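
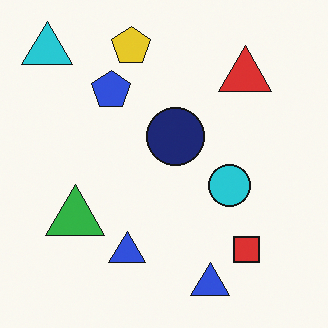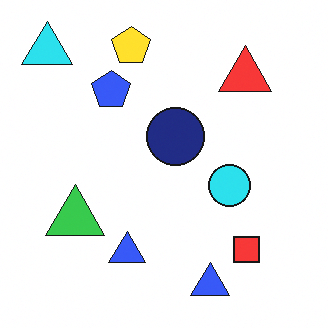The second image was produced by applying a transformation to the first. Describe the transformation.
The transformation is: brightened a little.

Every pixel — background and shapes alike — is uniformly brightened.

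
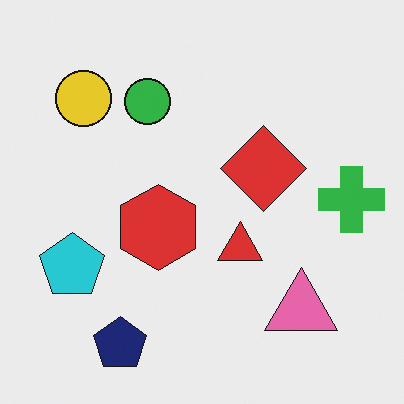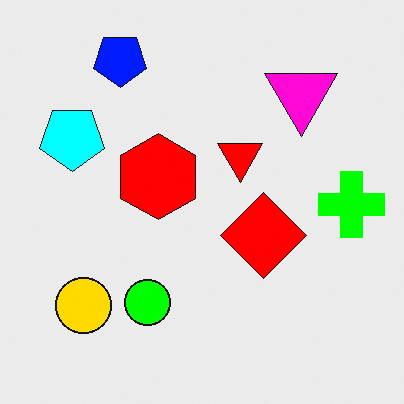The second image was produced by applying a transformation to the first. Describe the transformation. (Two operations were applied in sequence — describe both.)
Heavily oversaturated, then flipped vertically (top ↔ bottom).

All colors are more vivid — a global saturation change. The navy pentagon is in the bottom-left of the first image and the top-left of the second — shapes on opposite sides of the horizontal midline have swapped in a mirror flip.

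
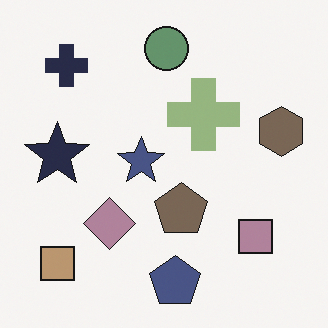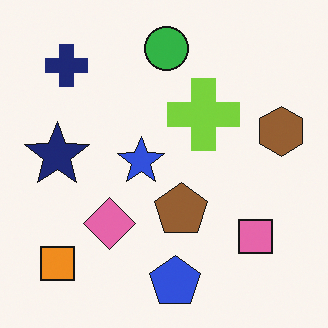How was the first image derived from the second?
This is the original image heavily desaturated.

All colors are more muted and greyish — a global saturation change.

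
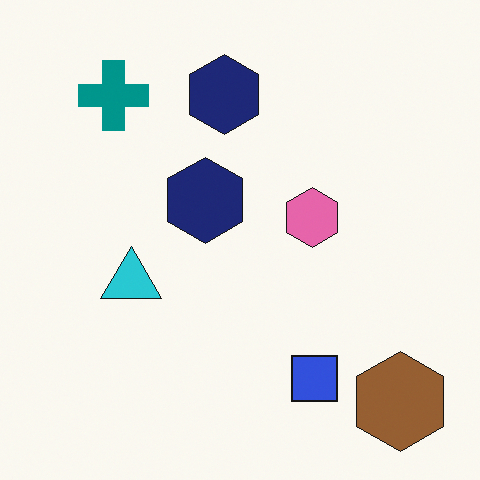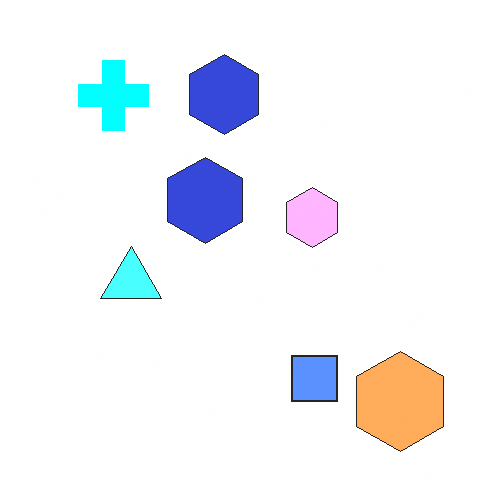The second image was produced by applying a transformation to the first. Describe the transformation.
The image was noticeably brightened.

Every pixel — background and shapes alike — is uniformly brightened.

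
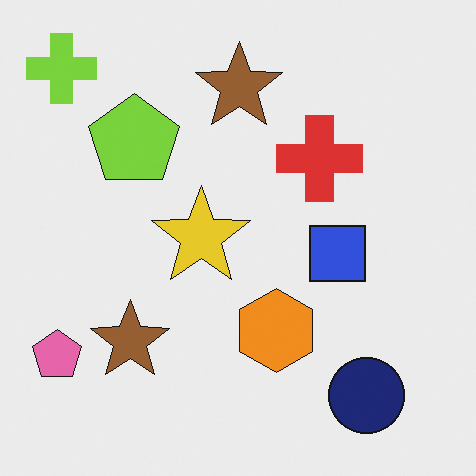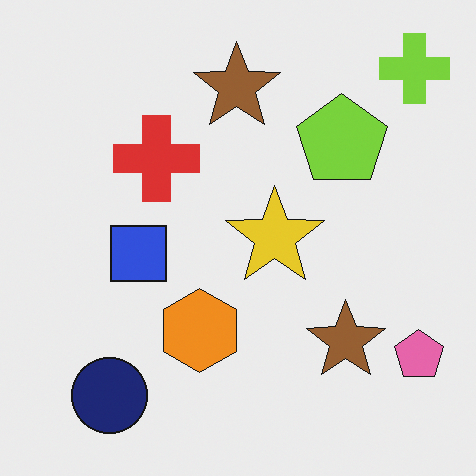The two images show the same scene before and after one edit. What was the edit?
The second image is the first flipped horizontally (left ↔ right).

The pink pentagon is in the bottom-left of the first image and the bottom-right of the second — shapes on opposite sides of the vertical midline have swapped in a mirror flip.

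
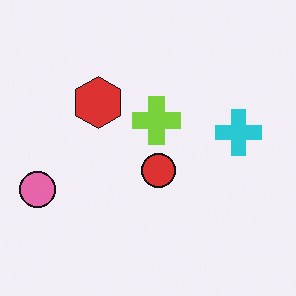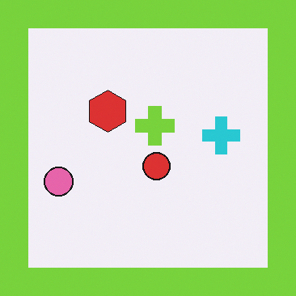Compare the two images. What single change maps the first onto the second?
Framed with a lime border.

A solid lime frame runs around the edge of the second image, with the content slightly shrunk inside it.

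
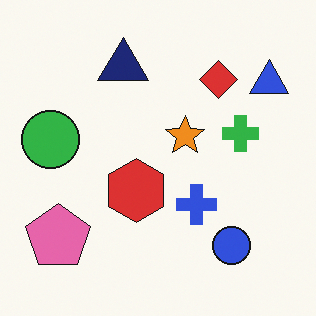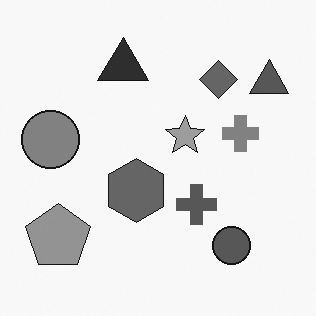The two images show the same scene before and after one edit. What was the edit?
The transformation is: converted to grayscale.

All color is removed — every shape is now a shade of grey.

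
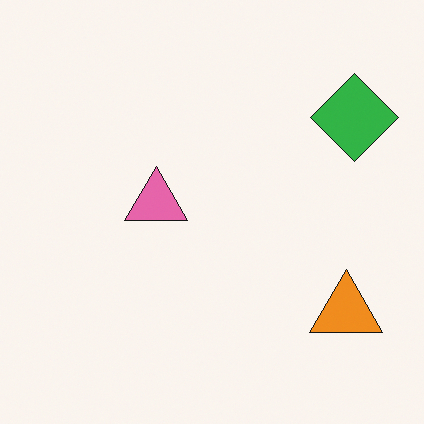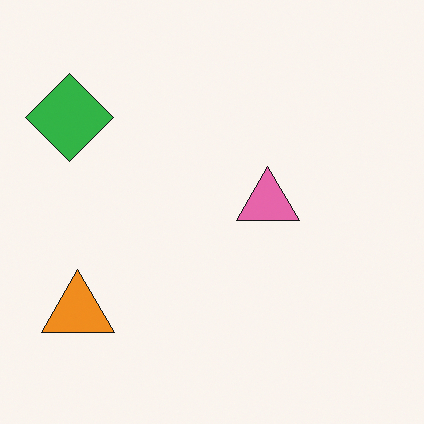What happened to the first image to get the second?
This is the original image flipped horizontally (left ↔ right).

The green diamond is in the top-right of the first image and the top-left of the second — shapes on opposite sides of the vertical midline have swapped in a mirror flip.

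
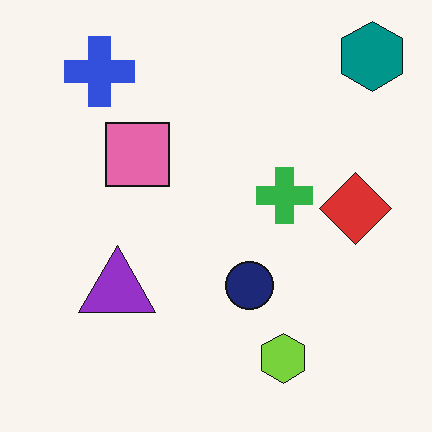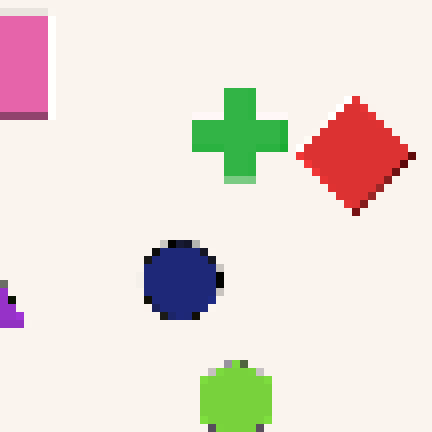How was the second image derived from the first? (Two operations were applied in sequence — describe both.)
The transformation is: cropped to a noticeably smaller region and rescaled, then moderately pixelated.

The visible shapes are larger and the field of view is narrower; shapes near the original edges may be partly or wholly outside the frame — a crop-and-rescale. Shapes are reduced to large square blocks; fine edges and outlines are lost — a downscale-then-upscale (mosaic) effect.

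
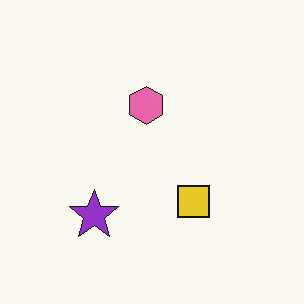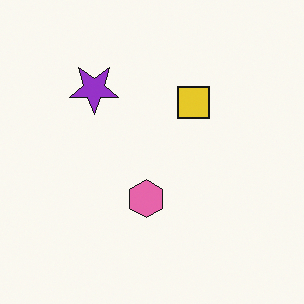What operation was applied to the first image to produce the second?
The image was flipped vertically (top ↔ bottom).

The purple star is in the bottom-left of the first image and the top-left of the second — shapes on opposite sides of the horizontal midline have swapped in a mirror flip.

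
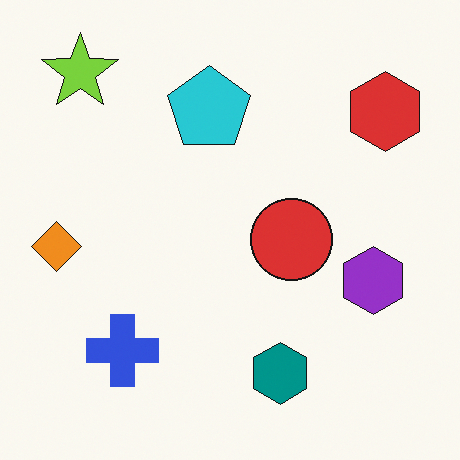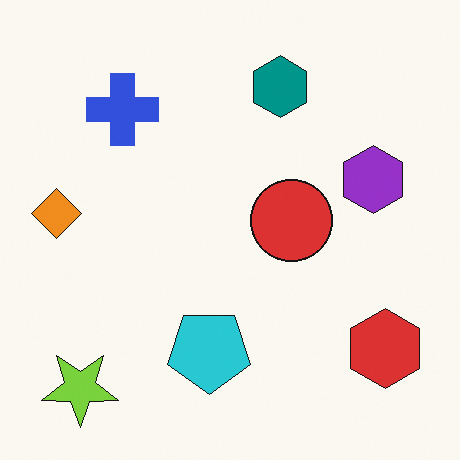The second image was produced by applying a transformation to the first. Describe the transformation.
This is the original image flipped vertically (top ↔ bottom).

The lime star is in the top-left of the first image and the bottom-left of the second — shapes on opposite sides of the horizontal midline have swapped in a mirror flip.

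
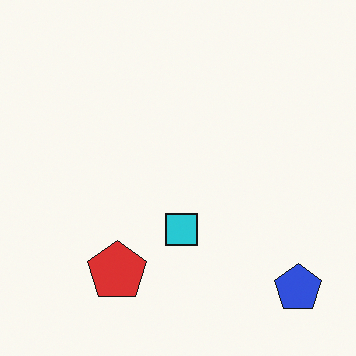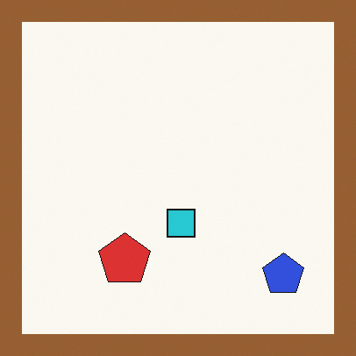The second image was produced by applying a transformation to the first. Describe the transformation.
Framed with a brown border.

A solid brown frame runs around the edge of the second image, with the content slightly shrunk inside it.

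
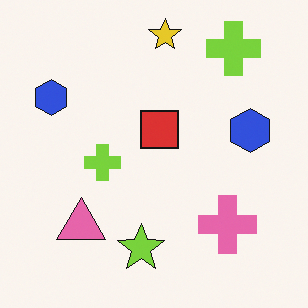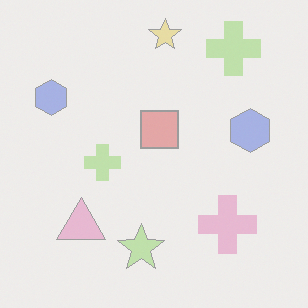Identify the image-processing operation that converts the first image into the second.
The transformation is: given much lower contrast.

Tones are pushed toward mid-grey across the whole image — a global contrast change.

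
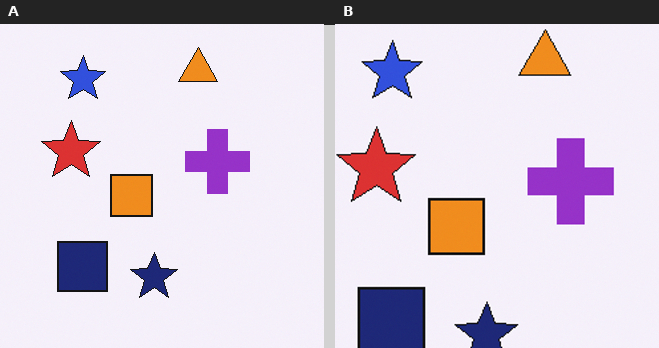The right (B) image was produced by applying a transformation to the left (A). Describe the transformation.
The image was cropped slightly and scaled back up.

The visible shapes are larger and the field of view is narrower; shapes near the original edges may be partly or wholly outside the frame — a crop-and-rescale.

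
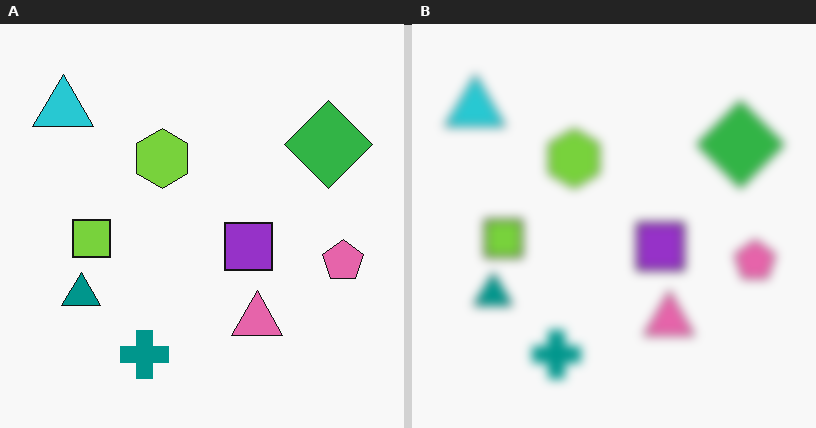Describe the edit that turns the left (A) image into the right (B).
Heavily blurred.

Shape edges and outlines are uniformly softened across the whole image.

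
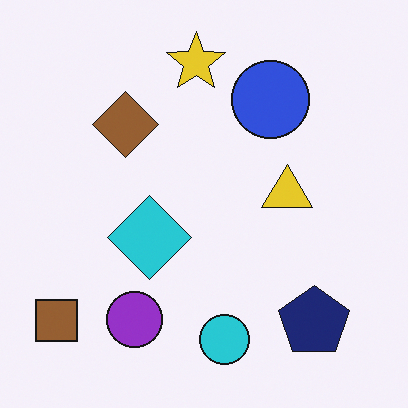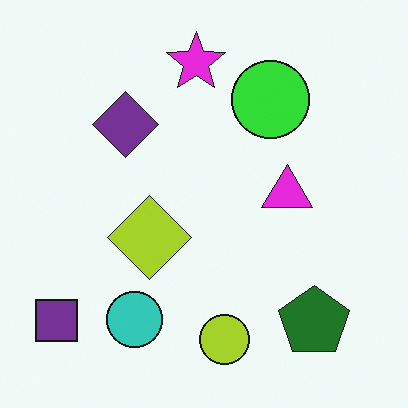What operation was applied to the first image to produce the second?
Hue-shifted by a large amount.

Every shape's color has rotated by the same amount around the hue wheel — a uniform hue shift.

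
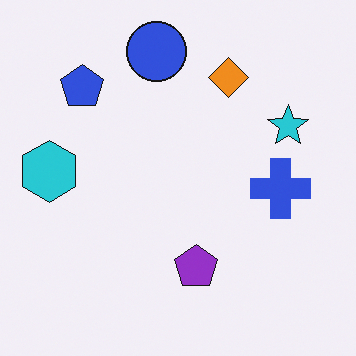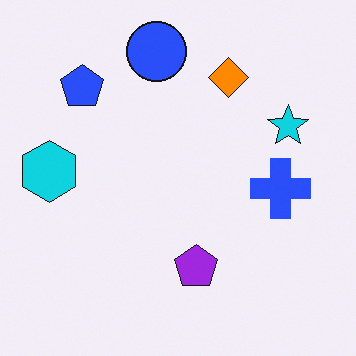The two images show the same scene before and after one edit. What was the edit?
The transformation is: slightly oversaturated.

All colors are more vivid — a global saturation change.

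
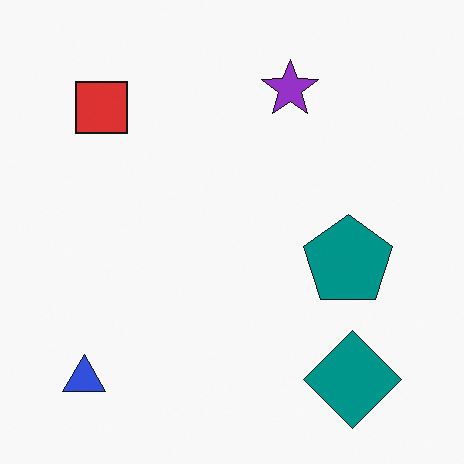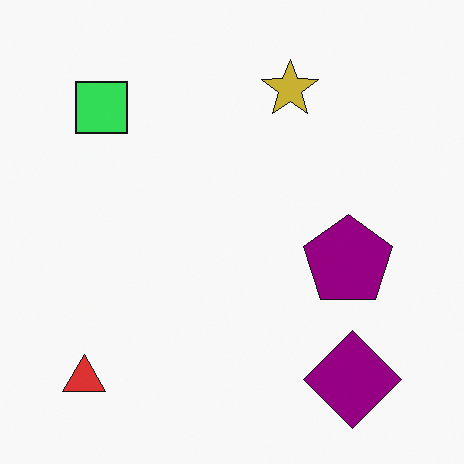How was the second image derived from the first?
This is the original image hue-shifted through roughly a third of the color wheel.

Every shape's color has rotated by the same amount around the hue wheel — a uniform hue shift.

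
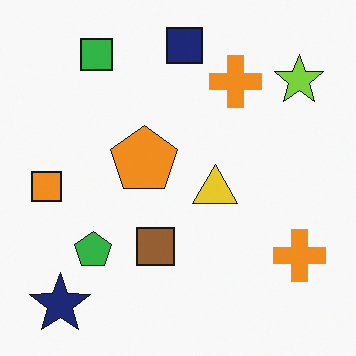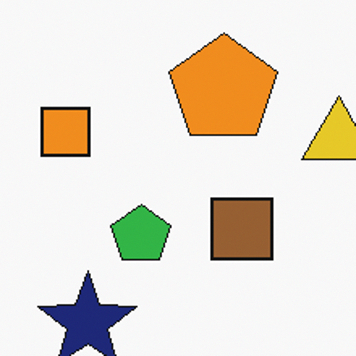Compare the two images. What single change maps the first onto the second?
This is the original image cropped tightly and scaled back up.

The visible shapes are larger and the field of view is narrower; shapes near the original edges may be partly or wholly outside the frame — a crop-and-rescale.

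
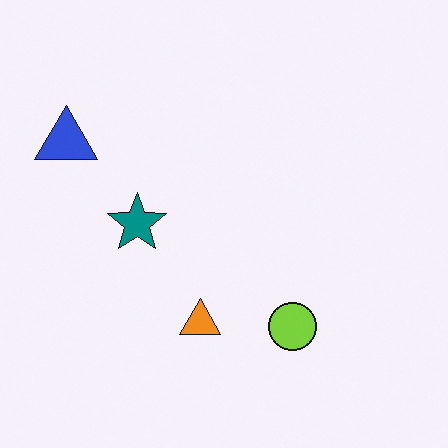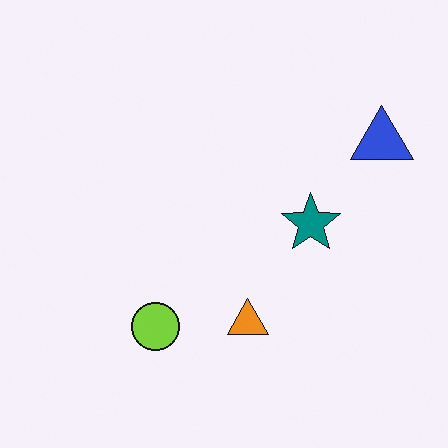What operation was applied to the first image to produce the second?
The image was flipped horizontally (left ↔ right).

The blue triangle is in the top-left of the first image and the top-right of the second — shapes on opposite sides of the vertical midline have swapped in a mirror flip.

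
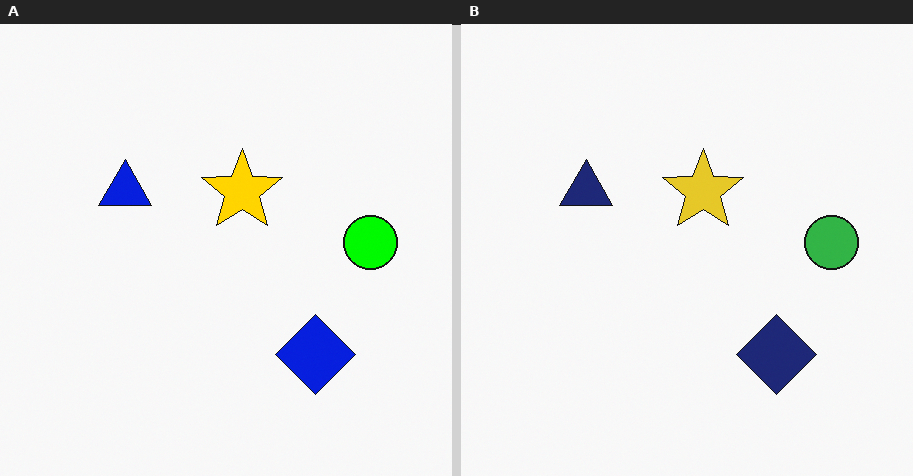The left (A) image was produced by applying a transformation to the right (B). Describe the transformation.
Made much more vivid (saturation change).

All colors are more vivid — a global saturation change.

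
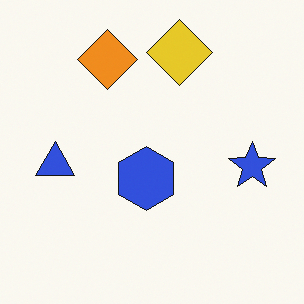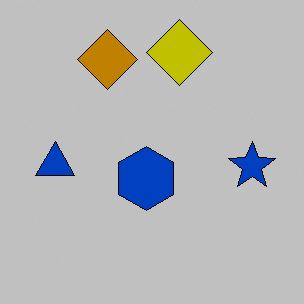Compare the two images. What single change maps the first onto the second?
The transformation is: aggressively posterized.

Each flat color has snapped to a coarser quantized level — most visibly, the near-white background has dropped to a flat grey.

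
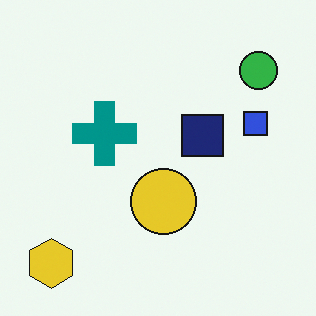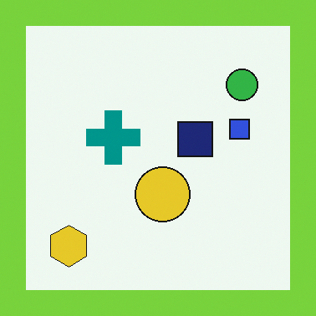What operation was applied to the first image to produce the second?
The transformation is: framed with a lime border.

A solid lime frame runs around the edge of the second image, with the content slightly shrunk inside it.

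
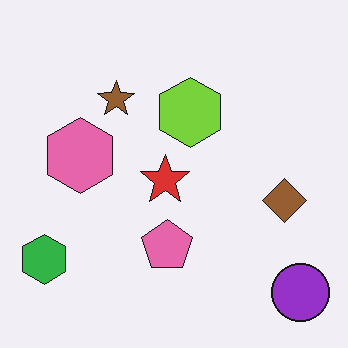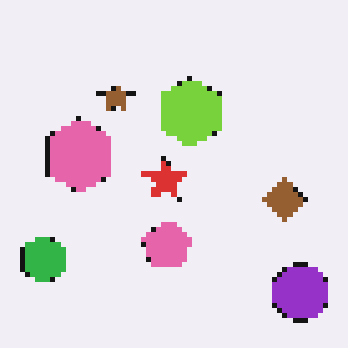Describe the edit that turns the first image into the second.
The transformation is: mildly pixelated.

Shapes are reduced to large square blocks; fine edges and outlines are lost — a downscale-then-upscale (mosaic) effect.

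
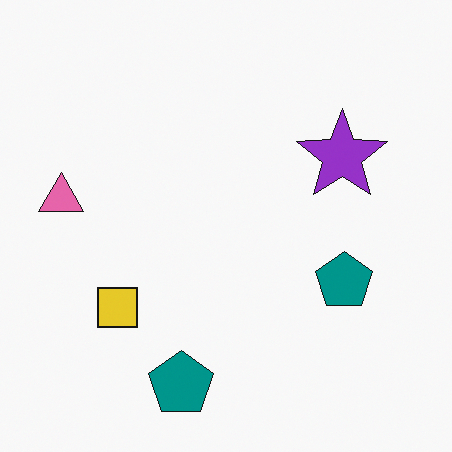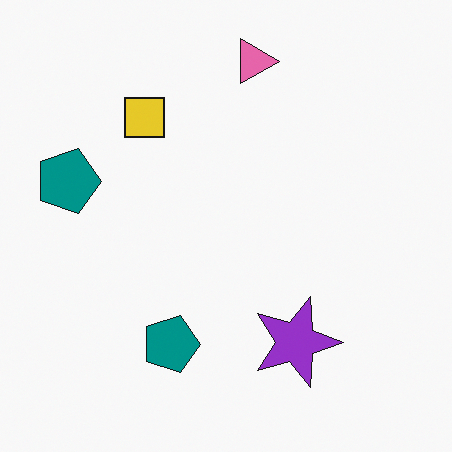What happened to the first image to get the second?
Rotated 90° clockwise.

The pink triangle sits in the left of the first image and the top of the second — consistent with a whole-image 90° clockwise rotation.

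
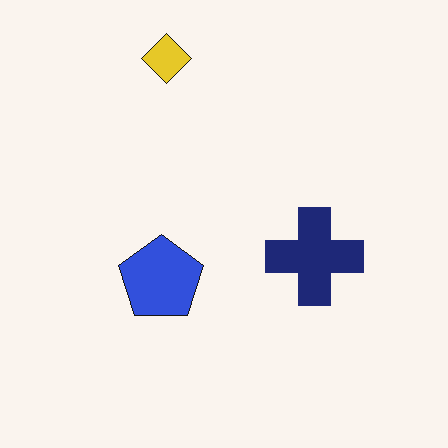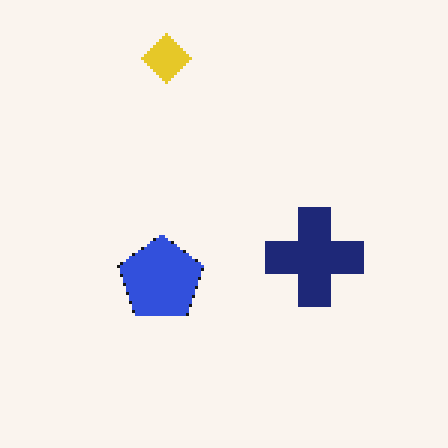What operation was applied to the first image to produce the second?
The image was lightly pixelated (a mild mosaic effect).

Shapes are reduced to large square blocks; fine edges and outlines are lost — a downscale-then-upscale (mosaic) effect.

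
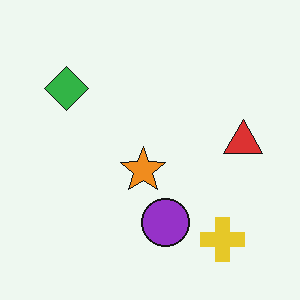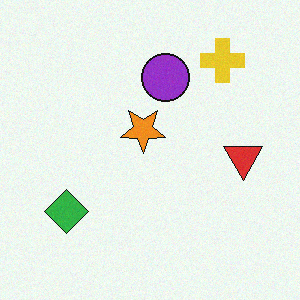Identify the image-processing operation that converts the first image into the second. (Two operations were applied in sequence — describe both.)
Flipped vertically (top ↔ bottom), then degraded with a light layer of grain.

The yellow cross is in the bottom-right of the first image and the top-right of the second — shapes on opposite sides of the horizontal midline have swapped in a mirror flip. Random speckle covers the whole image, including the flat background.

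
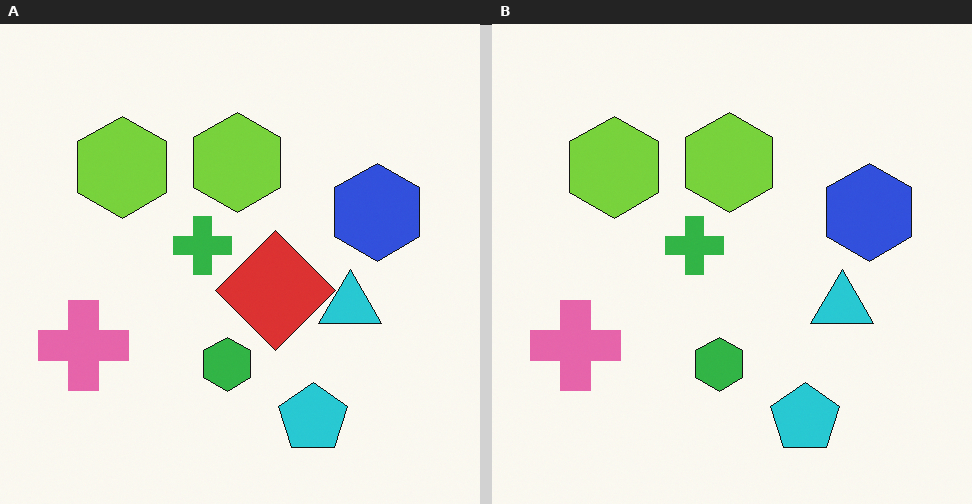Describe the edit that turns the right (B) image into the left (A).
The image was overlaid with an additional red diamond.

A red diamond appears in the left (A) image that is absent from the right (B).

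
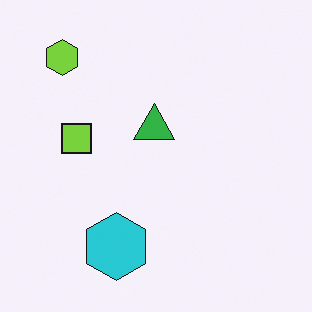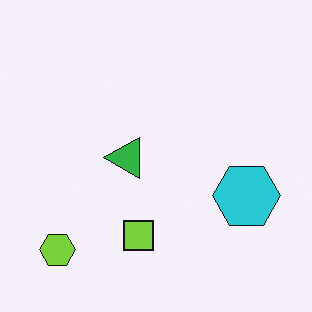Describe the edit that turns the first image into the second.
The image was rotated 90° counter-clockwise.

The lime hexagon sits in the top-left of the first image and the bottom-left of the second — consistent with a whole-image 90° counter-clockwise rotation.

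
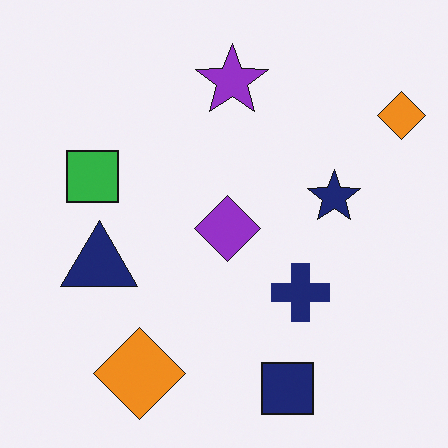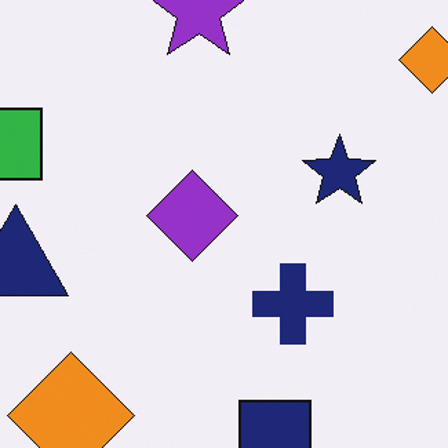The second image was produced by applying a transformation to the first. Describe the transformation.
The transformation is: cropped slightly and scaled back up.

The visible shapes are larger and the field of view is narrower; shapes near the original edges may be partly or wholly outside the frame — a crop-and-rescale.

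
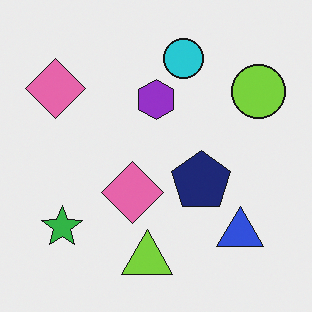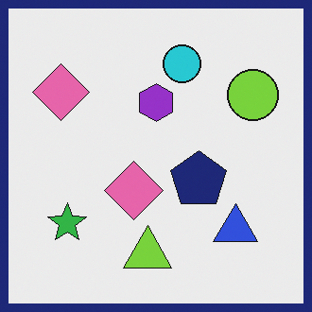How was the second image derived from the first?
The transformation is: framed with a navy border.

A solid navy frame runs around the edge of the second image, with the content slightly shrunk inside it.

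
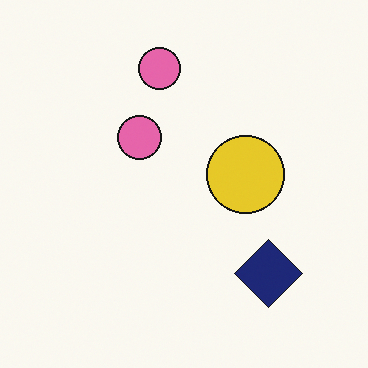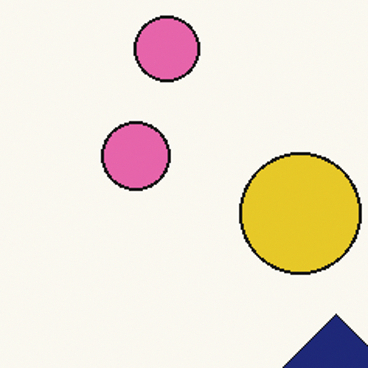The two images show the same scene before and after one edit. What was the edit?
The second image is the first cropped slightly and scaled back up.

The visible shapes are larger and the field of view is narrower; shapes near the original edges may be partly or wholly outside the frame — a crop-and-rescale.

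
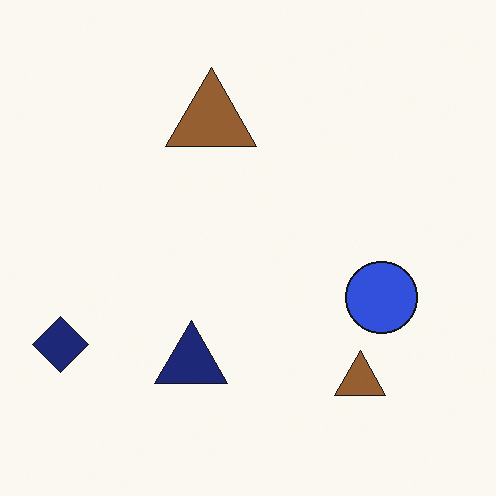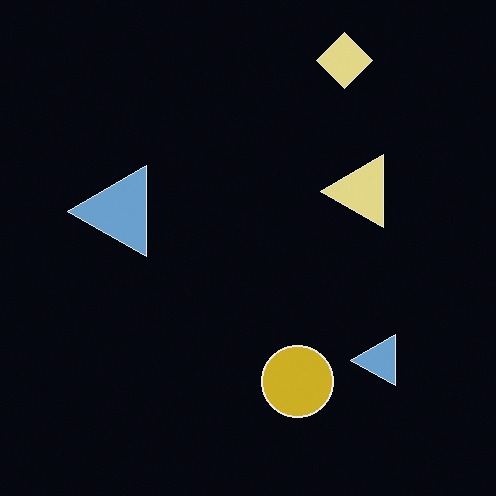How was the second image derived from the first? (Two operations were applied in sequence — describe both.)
Transposed (reflected across the top-left ↔ bottom-right diagonal), then color-inverted (negative).

Shapes have swapped their row and column positions — what was in the top-right is now in the bottom-left — a diagonal reflection. The light background has become dark and every shape's color is its complement — a photographic negative.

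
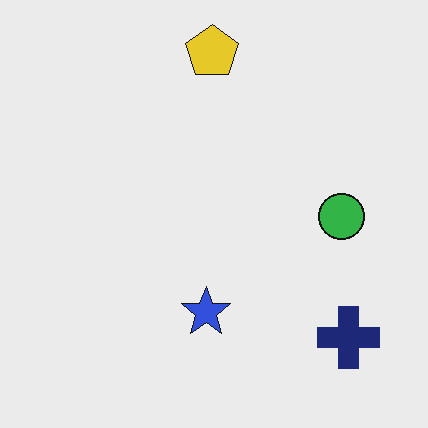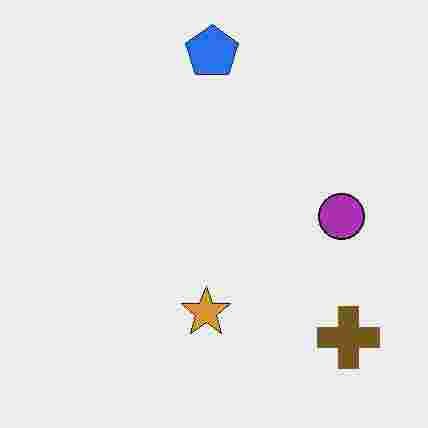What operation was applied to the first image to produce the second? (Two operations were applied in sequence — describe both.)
The transformation is: hue-shifted by a large amount, then degraded with heavy JPEG compression.

Every shape's color has rotated by the same amount around the hue wheel — a uniform hue shift. Blocky 8×8 compression artifacts appear around shape edges and the flat background shows ringing — characteristic JPEG degradation.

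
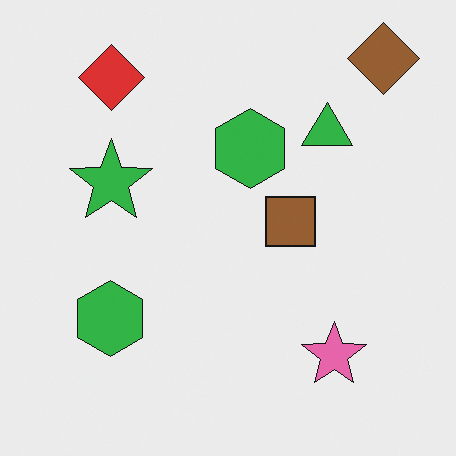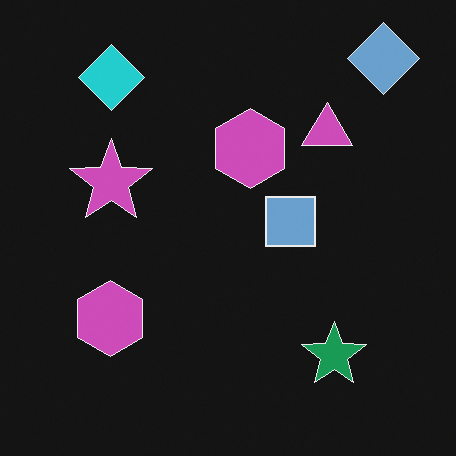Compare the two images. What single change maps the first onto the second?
The transformation is: color-inverted (negative).

The light background has become dark and every shape's color is its complement — a photographic negative.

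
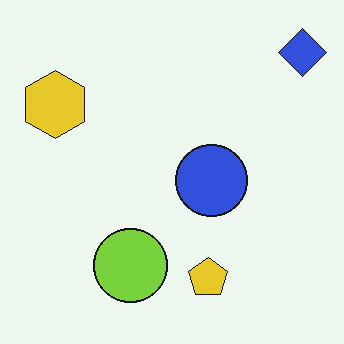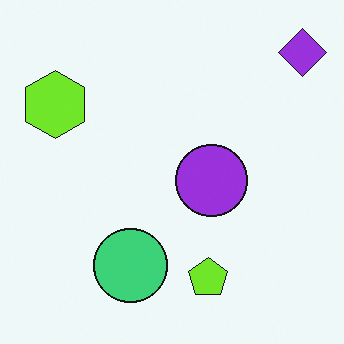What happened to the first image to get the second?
It was hue-shifted slightly.

Every shape's color has rotated by the same amount around the hue wheel — a uniform hue shift.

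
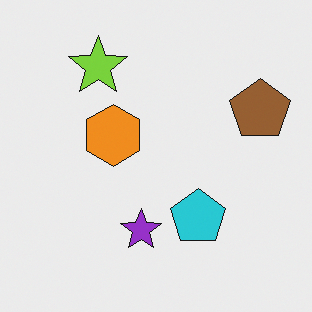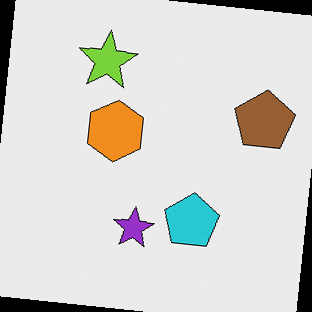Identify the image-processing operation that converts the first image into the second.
This is the original image rotated clockwise by a few degrees.

Every shape is tilted by the same angle and the image corners show triangular fill wedges — a whole-image rotation by a non-right angle.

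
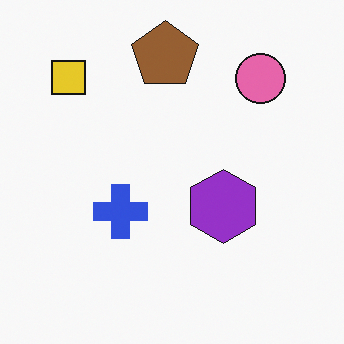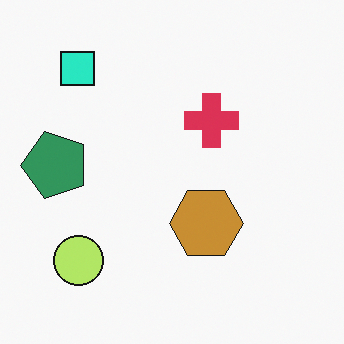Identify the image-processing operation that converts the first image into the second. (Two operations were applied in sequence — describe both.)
Transposed (reflected across the top-left ↔ bottom-right diagonal), then hue-shifted through roughly a third of the color wheel.

Shapes have swapped their row and column positions — what was in the top-right is now in the bottom-left — a diagonal reflection. Every shape's color has rotated by the same amount around the hue wheel — a uniform hue shift.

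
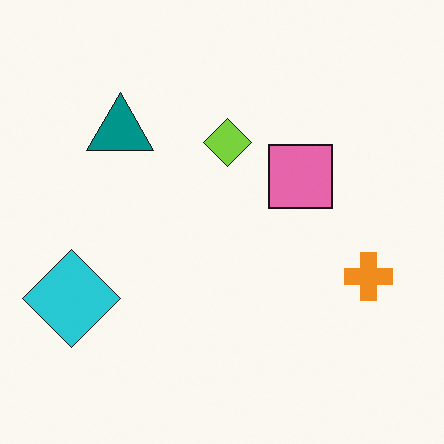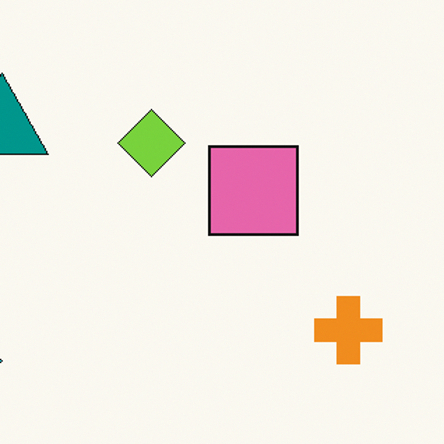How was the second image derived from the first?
The second image is the first cropped to a modestly smaller region and rescaled.

The visible shapes are larger and the field of view is narrower; shapes near the original edges may be partly or wholly outside the frame — a crop-and-rescale.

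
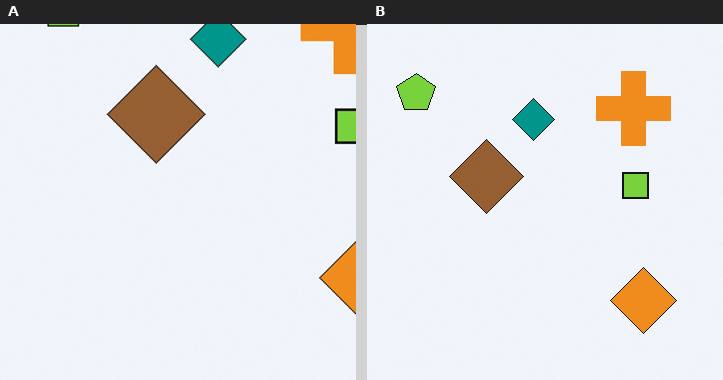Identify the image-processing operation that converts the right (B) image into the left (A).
The transformation is: cropped to a modestly smaller region and rescaled.

The visible shapes are larger and the field of view is narrower; shapes near the original edges may be partly or wholly outside the frame — a crop-and-rescale.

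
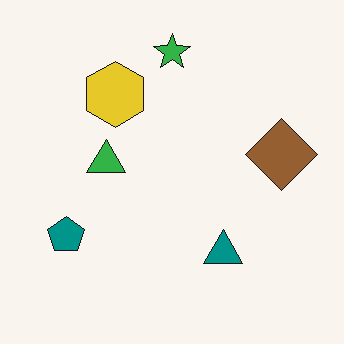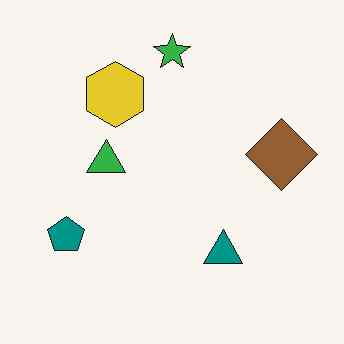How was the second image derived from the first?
The image was JPEG-compressed with visible artifacts.

Blocky 8×8 compression artifacts appear around shape edges and the flat background shows ringing — characteristic JPEG degradation.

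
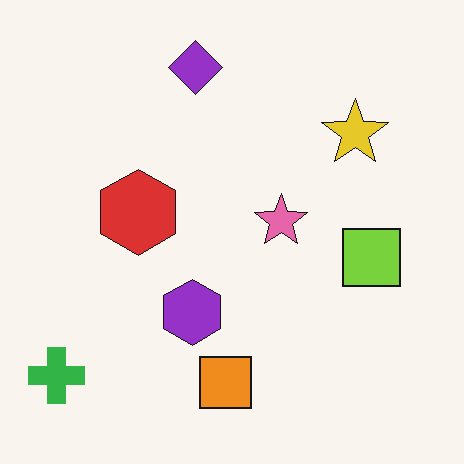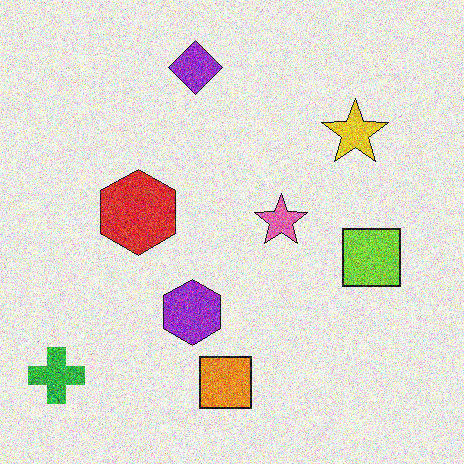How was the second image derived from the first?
It was degraded with strong gaussian noise.

Random speckle covers the whole image, including the flat background.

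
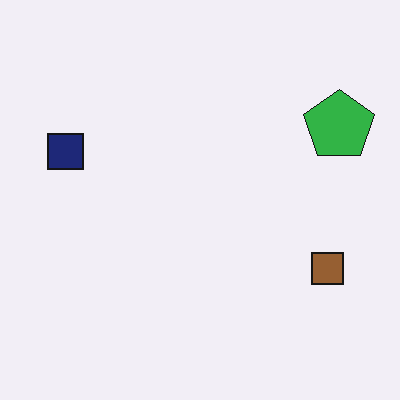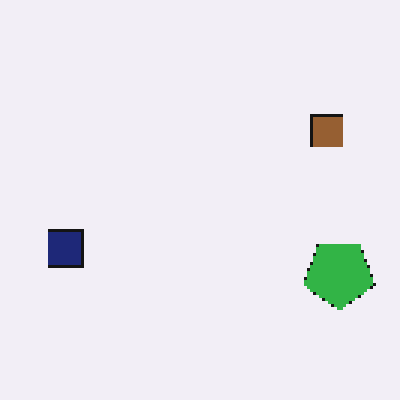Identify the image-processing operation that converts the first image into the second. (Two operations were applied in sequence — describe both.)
Flipped vertically (top ↔ bottom), then lightly pixelated (a mild mosaic effect).

The green pentagon is in the top-right of the first image and the bottom-right of the second — shapes on opposite sides of the horizontal midline have swapped in a mirror flip. Shapes are reduced to large square blocks; fine edges and outlines are lost — a downscale-then-upscale (mosaic) effect.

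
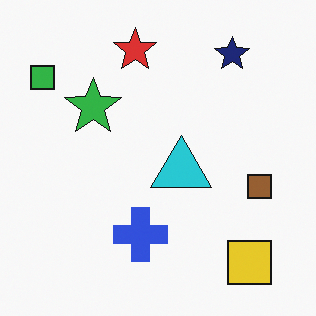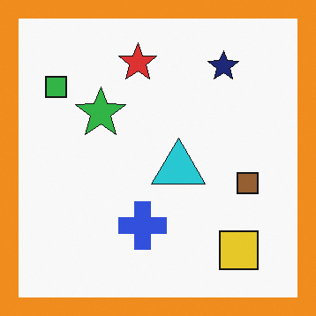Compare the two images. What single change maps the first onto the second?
This is the original image framed with a orange border.

A solid orange frame runs around the edge of the second image, with the content slightly shrunk inside it.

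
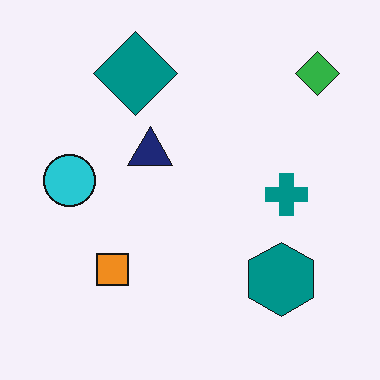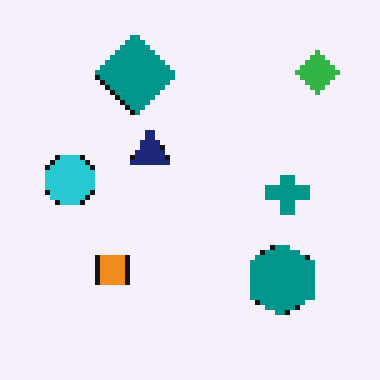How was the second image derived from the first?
The second image is the first mildly pixelated.

Shapes are reduced to large square blocks; fine edges and outlines are lost — a downscale-then-upscale (mosaic) effect.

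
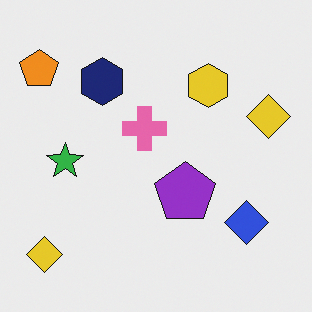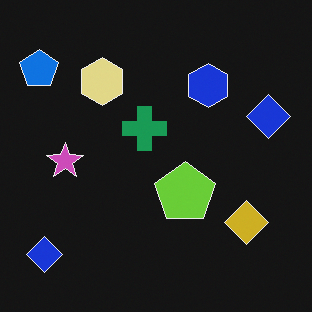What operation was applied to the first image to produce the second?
The transformation is: color-inverted (negative).

The light background has become dark and every shape's color is its complement — a photographic negative.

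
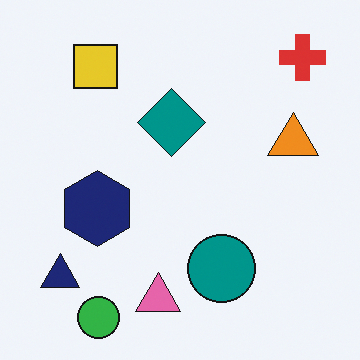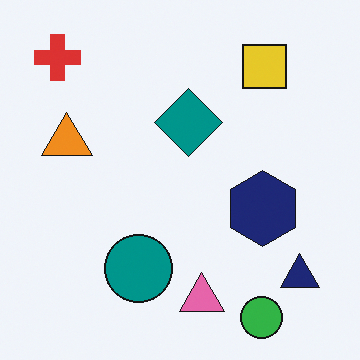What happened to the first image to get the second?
The second image is the first flipped horizontally (left ↔ right).

The red cross is in the top-right of the first image and the top-left of the second — shapes on opposite sides of the vertical midline have swapped in a mirror flip.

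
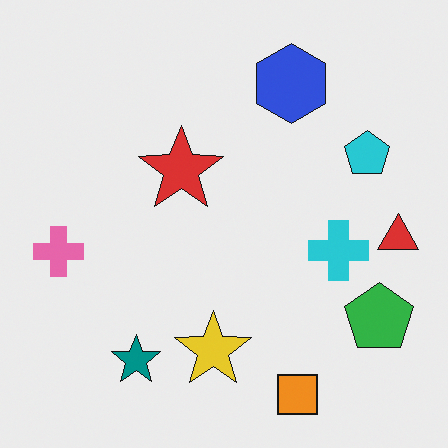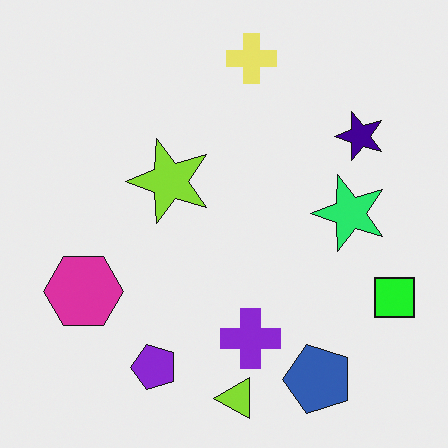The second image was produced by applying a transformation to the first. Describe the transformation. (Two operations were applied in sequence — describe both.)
The image was transposed (reflected across the top-left ↔ bottom-right diagonal), then hue-shifted through roughly a third of the color wheel.

Shapes have swapped their row and column positions — what was in the top-right is now in the bottom-left — a diagonal reflection. Every shape's color has rotated by the same amount around the hue wheel — a uniform hue shift.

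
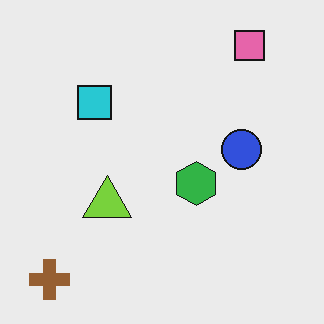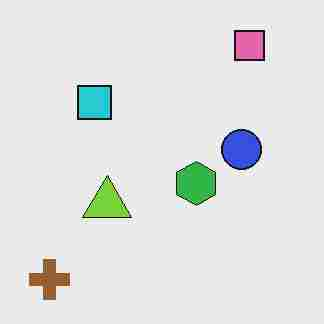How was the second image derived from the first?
The second image is the first heavily JPEG-compressed with obvious blocking artifacts.

Blocky 8×8 compression artifacts appear around shape edges and the flat background shows ringing — characteristic JPEG degradation.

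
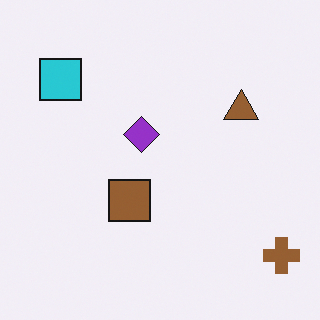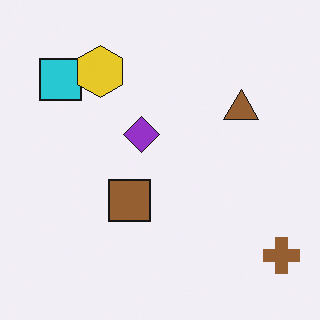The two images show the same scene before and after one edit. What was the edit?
The transformation is: overlaid with an additional yellow hexagon.

A yellow hexagon appears in the second image that is absent from the first.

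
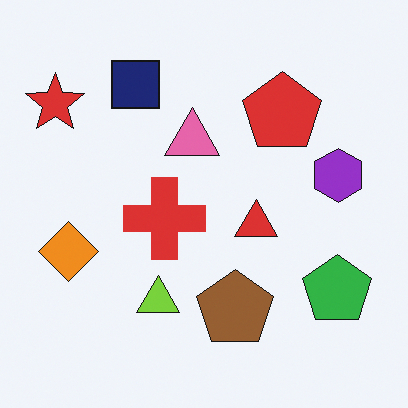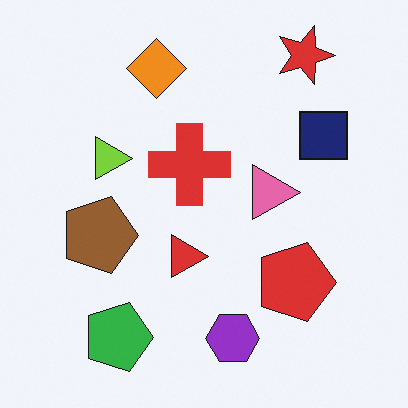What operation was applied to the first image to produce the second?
Rotated 90° clockwise.

The red star sits in the top-left of the first image and the top-right of the second — consistent with a whole-image 90° clockwise rotation.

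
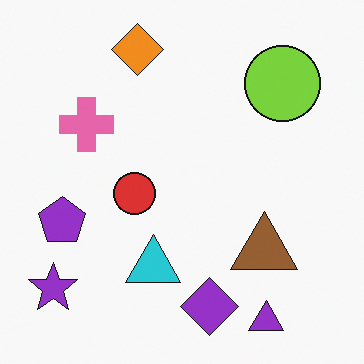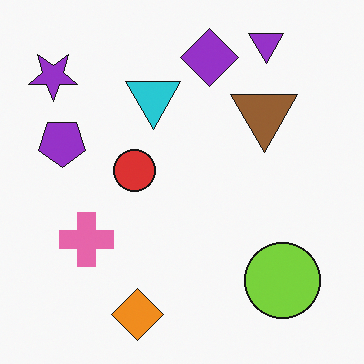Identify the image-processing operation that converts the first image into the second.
The image was flipped vertically (top ↔ bottom).

The purple triangle is in the bottom-right of the first image and the top-right of the second — shapes on opposite sides of the horizontal midline have swapped in a mirror flip.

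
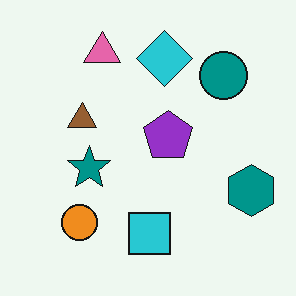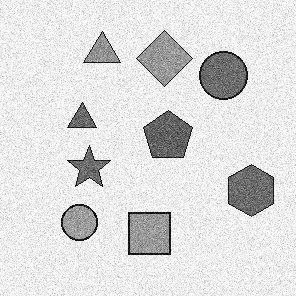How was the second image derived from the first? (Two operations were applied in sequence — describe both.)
The transformation is: degraded with moderate additive noise, then converted to grayscale.

Random speckle covers the whole image, including the flat background. All color is removed — every shape is now a shade of grey.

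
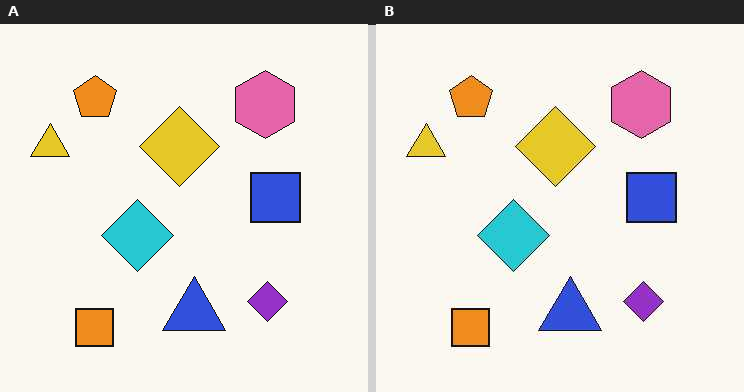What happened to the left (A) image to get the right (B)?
It was given moderate JPEG compression.

Blocky 8×8 compression artifacts appear around shape edges and the flat background shows ringing — characteristic JPEG degradation.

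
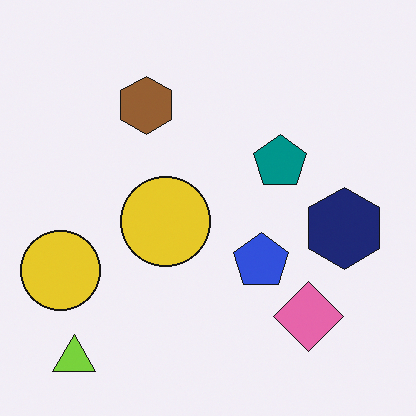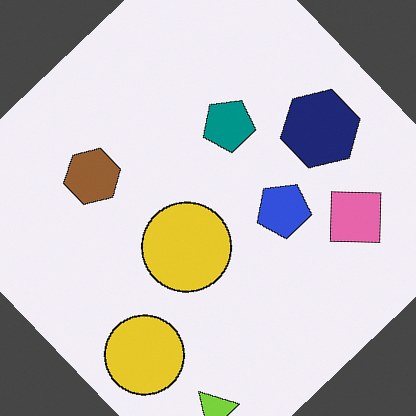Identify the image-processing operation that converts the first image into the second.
It was rotated counter-clockwise by a large amount — several tens of degrees.

Every shape is tilted by the same angle and the image corners show triangular fill wedges — a whole-image rotation by a non-right angle.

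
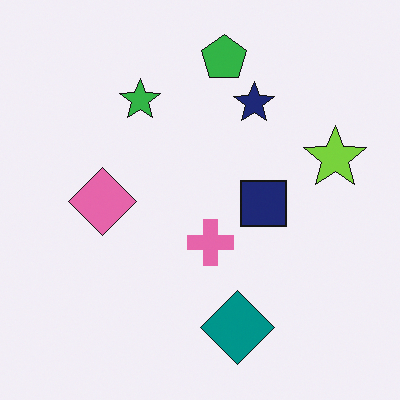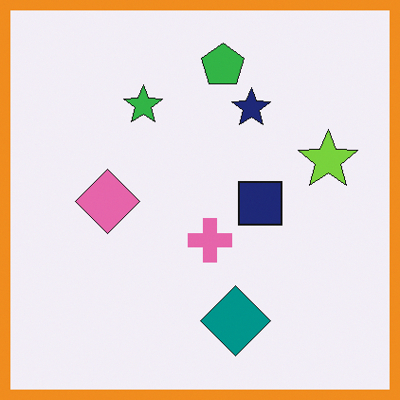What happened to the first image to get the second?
Framed with a orange border.

A solid orange frame runs around the edge of the second image, with the content slightly shrunk inside it.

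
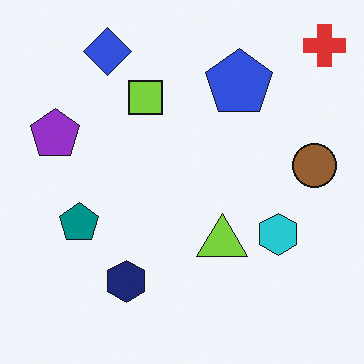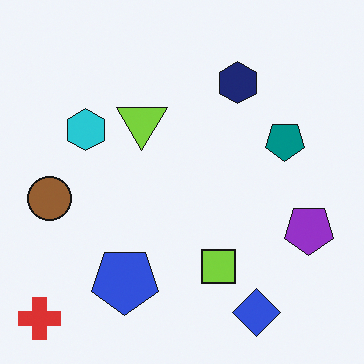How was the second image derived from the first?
The image was rotated 180°.

The red cross sits in the top-right of the first image and the bottom-left of the second — consistent with a whole-image 180° rotation.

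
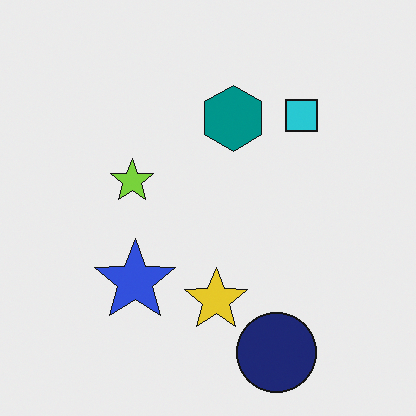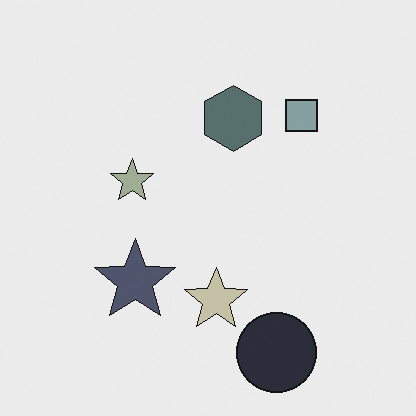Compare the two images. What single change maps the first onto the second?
This is the original image made much more muted (saturation change).

All colors are more muted and greyish — a global saturation change.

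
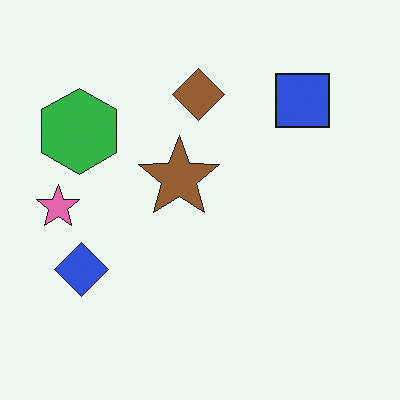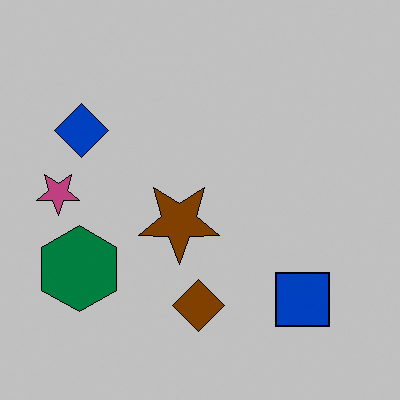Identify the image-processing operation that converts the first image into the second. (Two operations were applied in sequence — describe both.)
The image was heavily posterized to just a handful of flat colors, then flipped vertically (top ↔ bottom).

Each flat color has snapped to a coarser quantized level — most visibly, the near-white background has dropped to a flat grey. The brown diamond is in the top of the first image and the bottom of the second — shapes on opposite sides of the horizontal midline have swapped in a mirror flip.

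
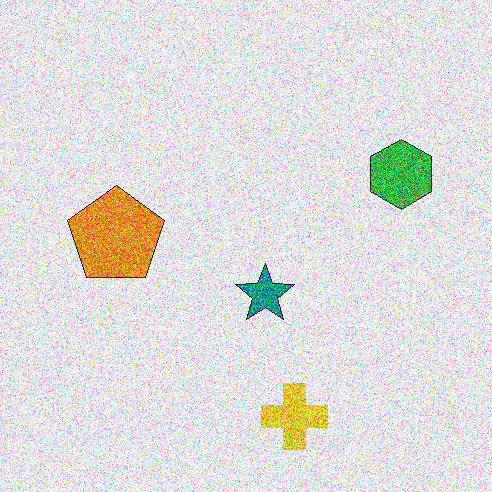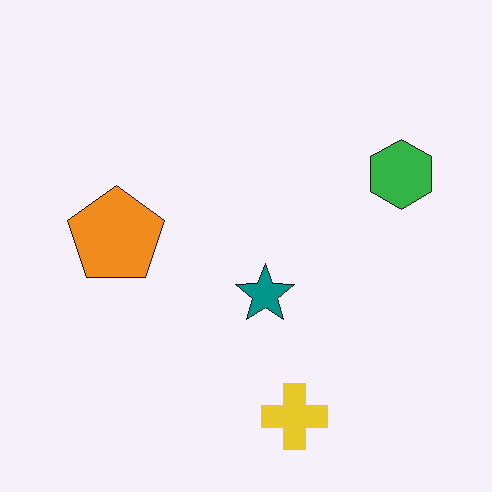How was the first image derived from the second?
It was degraded with strong gaussian noise.

Random speckle covers the whole image, including the flat background.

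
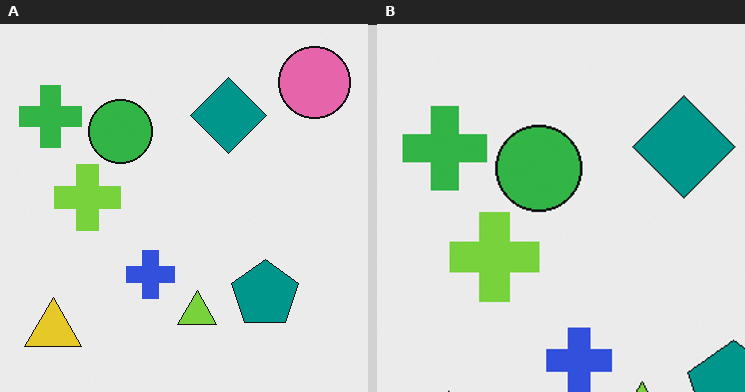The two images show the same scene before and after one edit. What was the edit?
The image was cropped to a modestly smaller region and rescaled.

The visible shapes are larger and the field of view is narrower; shapes near the original edges may be partly or wholly outside the frame — a crop-and-rescale.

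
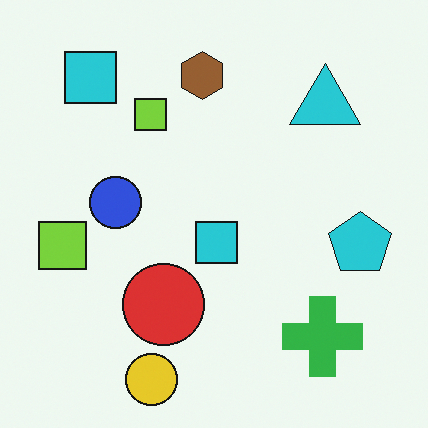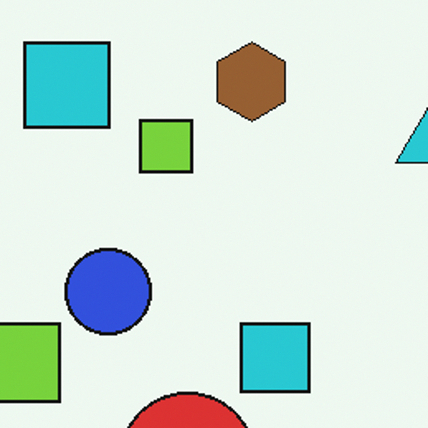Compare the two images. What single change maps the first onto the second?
This is the original image cropped tightly and scaled back up.

The visible shapes are larger and the field of view is narrower; shapes near the original edges may be partly or wholly outside the frame — a crop-and-rescale.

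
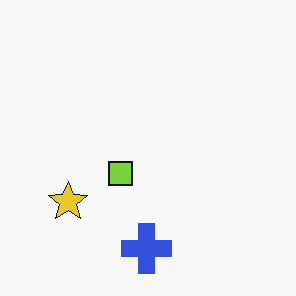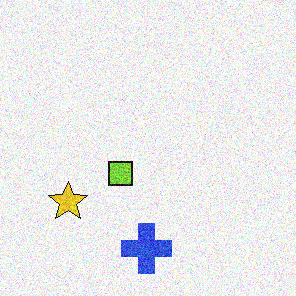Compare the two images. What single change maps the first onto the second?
It was degraded with a thick layer of grain.

Random speckle covers the whole image, including the flat background.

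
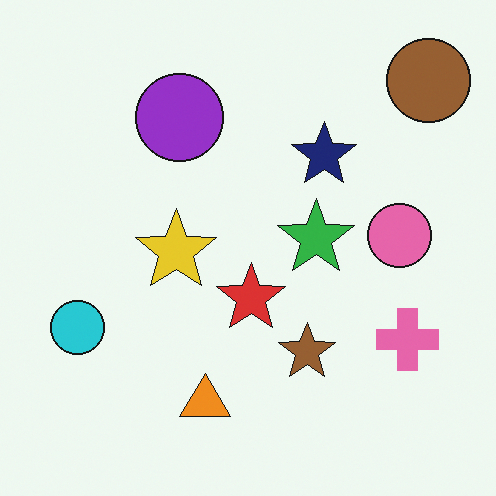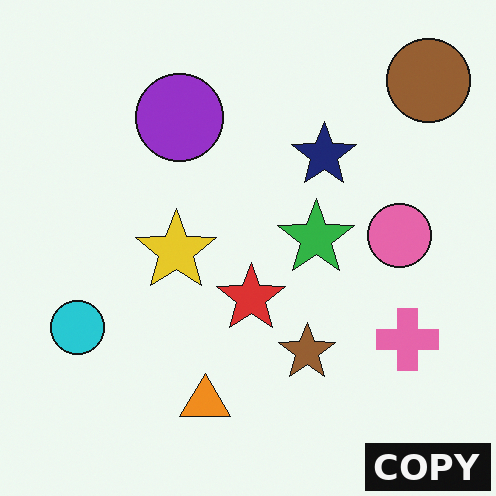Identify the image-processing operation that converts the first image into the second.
This is the original image watermarked with the text "COPY" in the lower-right corner.

A dark label reading "COPY" appears in the lower-right corner.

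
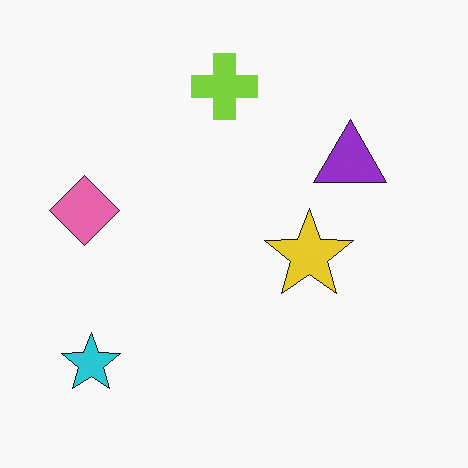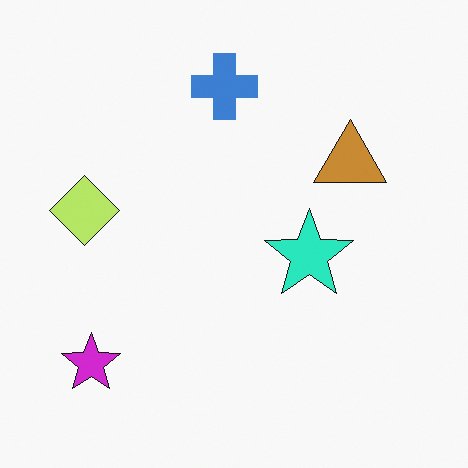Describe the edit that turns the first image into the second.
Hue-shifted through roughly a third of the color wheel.

Every shape's color has rotated by the same amount around the hue wheel — a uniform hue shift.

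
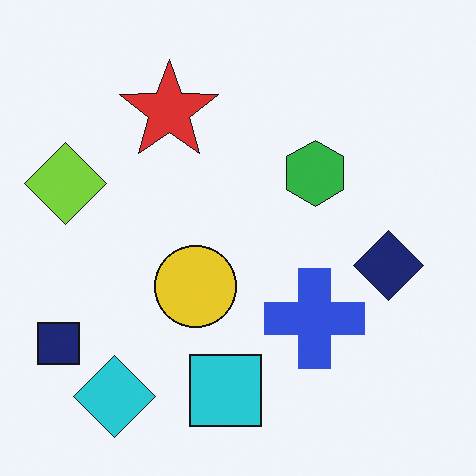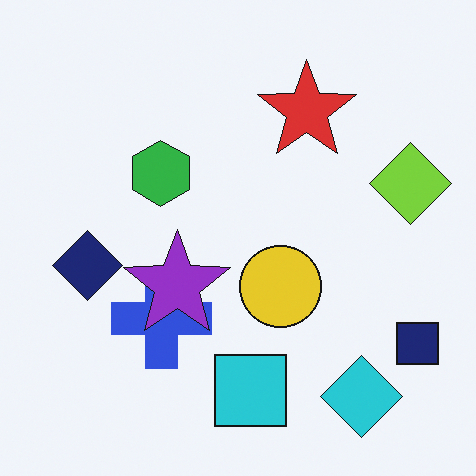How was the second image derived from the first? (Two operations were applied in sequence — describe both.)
It was flipped horizontally (left ↔ right), then overlaid with an additional purple star.

The navy square is in the bottom-left of the first image and the bottom-right of the second — shapes on opposite sides of the vertical midline have swapped in a mirror flip. A purple star appears in the second image that is absent from the first.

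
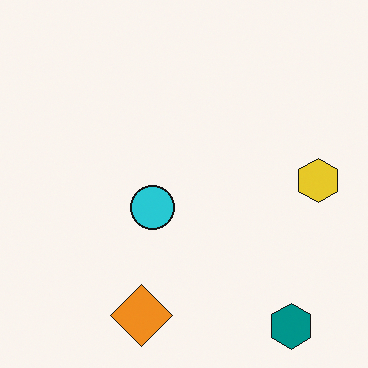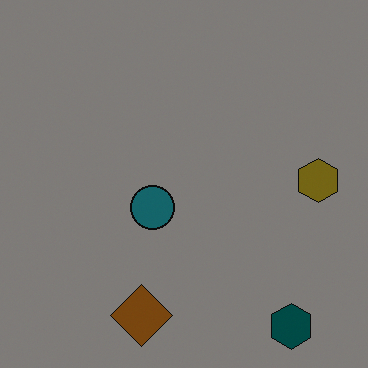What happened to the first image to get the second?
The image was noticeably darkened.

Every pixel — background and shapes alike — is uniformly darkened.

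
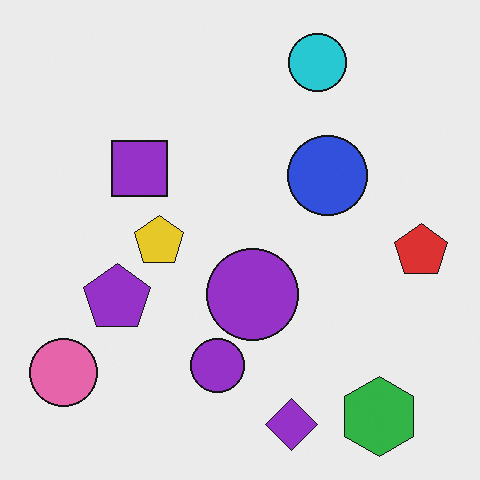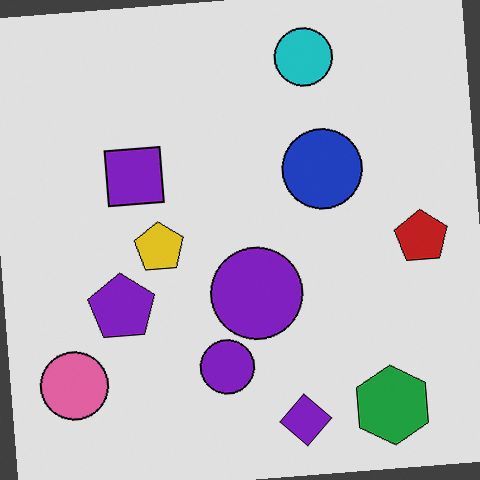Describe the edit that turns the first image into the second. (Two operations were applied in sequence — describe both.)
The image was rotated counter-clockwise by a small amount, then posterized to a reduced palette.

Every shape is tilted by the same angle and the image corners show triangular fill wedges — a whole-image rotation by a non-right angle. Each flat color has snapped to a coarser quantized level — most visibly, the near-white background has dropped to a flat grey.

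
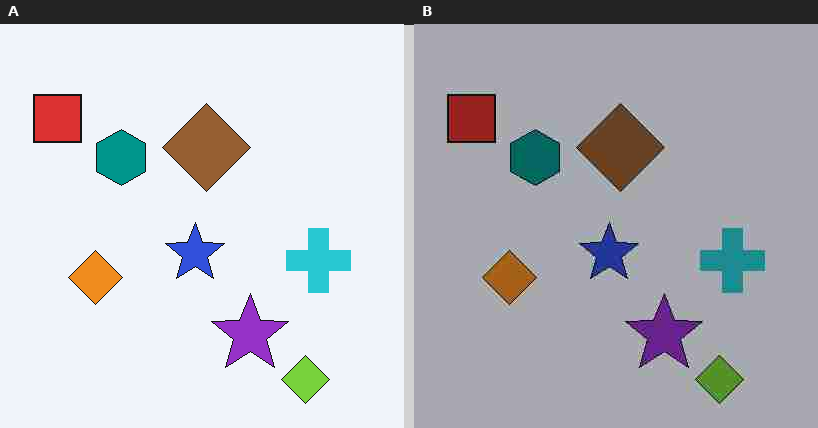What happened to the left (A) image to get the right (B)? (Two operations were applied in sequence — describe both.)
It was substantially darkened, then degraded with heavy JPEG compression.

Every pixel — background and shapes alike — is uniformly darkened. Blocky 8×8 compression artifacts appear around shape edges and the flat background shows ringing — characteristic JPEG degradation.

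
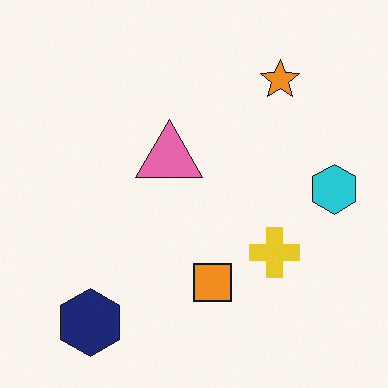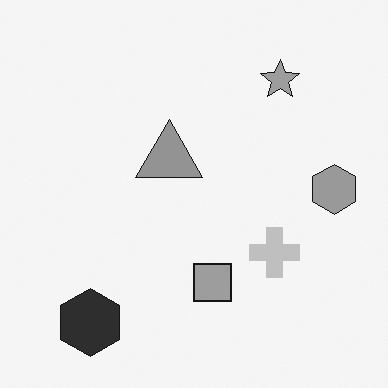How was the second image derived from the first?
The second image is the first converted to grayscale.

All color is removed — every shape is now a shade of grey.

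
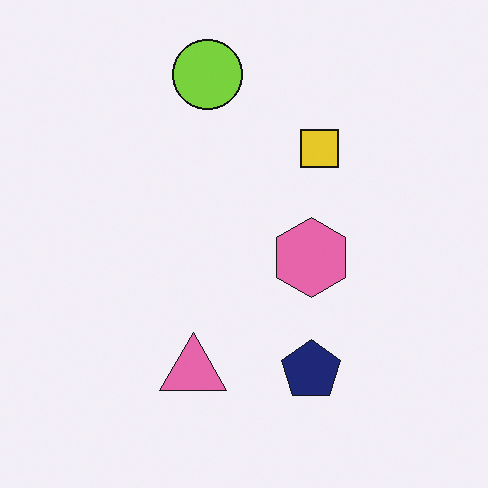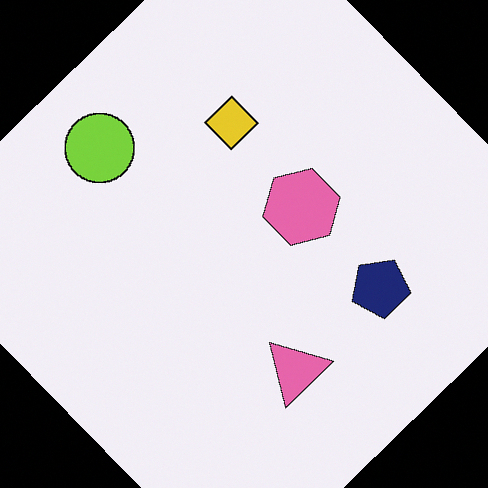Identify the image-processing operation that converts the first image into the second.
The transformation is: rotated counter-clockwise by a large amount — several tens of degrees.

Every shape is tilted by the same angle and the image corners show triangular fill wedges — a whole-image rotation by a non-right angle.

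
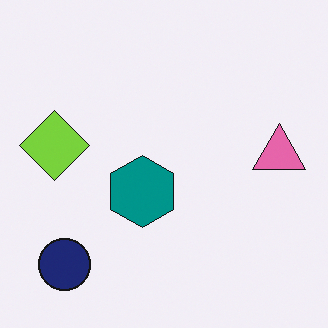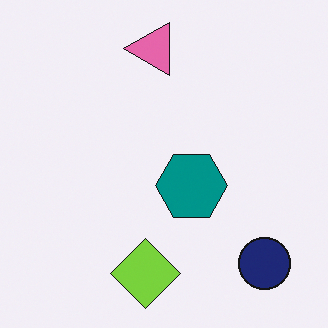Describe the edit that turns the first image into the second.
This is the original image rotated 90° counter-clockwise.

The navy circle sits in the bottom-left of the first image and the bottom-right of the second — consistent with a whole-image 90° counter-clockwise rotation.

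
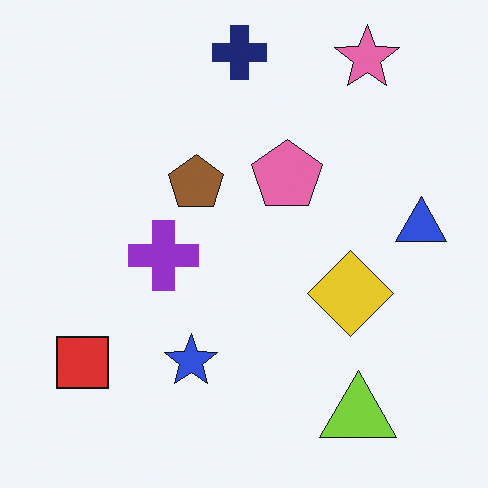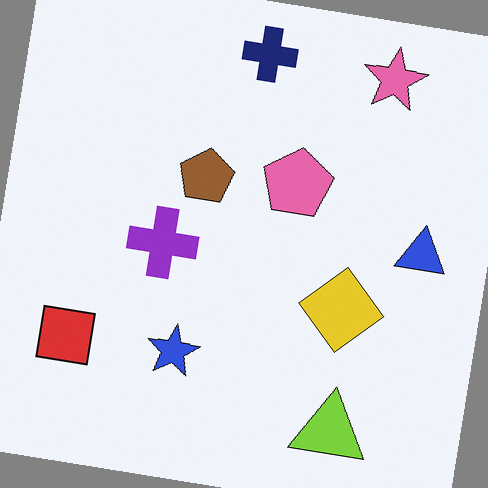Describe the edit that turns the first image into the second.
The second image is the first rotated clockwise by a small amount.

Every shape is tilted by the same angle and the image corners show triangular fill wedges — a whole-image rotation by a non-right angle.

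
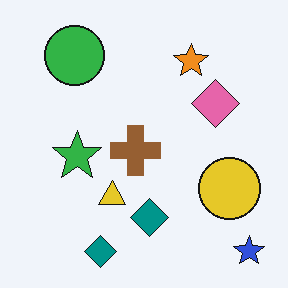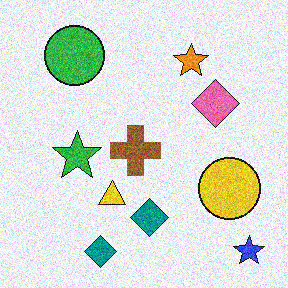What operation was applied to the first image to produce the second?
The image was degraded with moderate additive noise.

Random speckle covers the whole image, including the flat background.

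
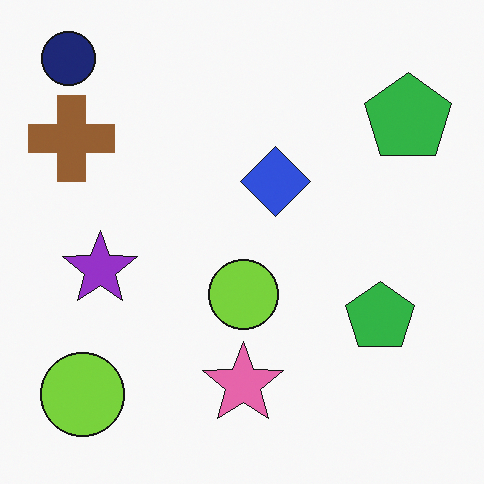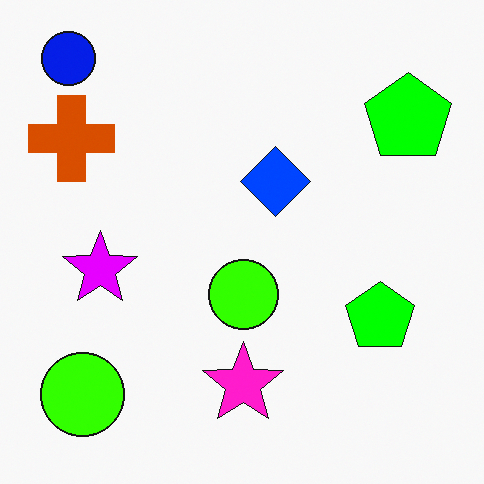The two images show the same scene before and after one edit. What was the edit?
This is the original image made much more vivid (saturation change).

All colors are more vivid — a global saturation change.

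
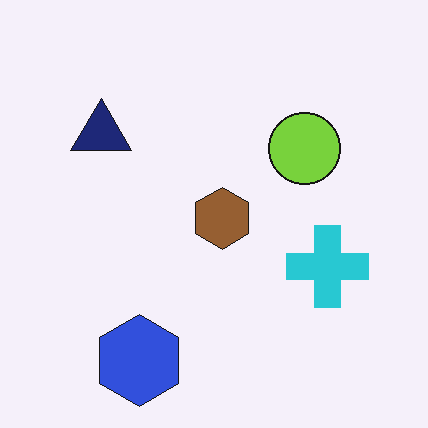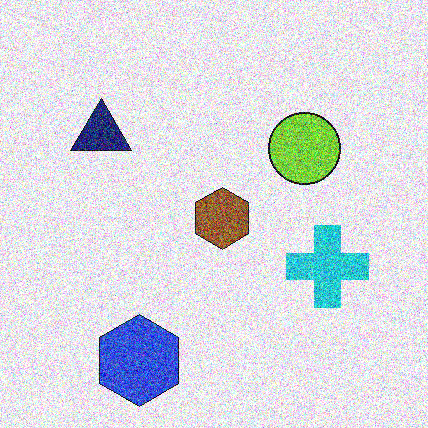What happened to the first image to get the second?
Degraded with heavy additive noise.

Random speckle covers the whole image, including the flat background.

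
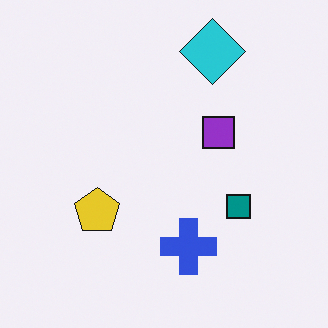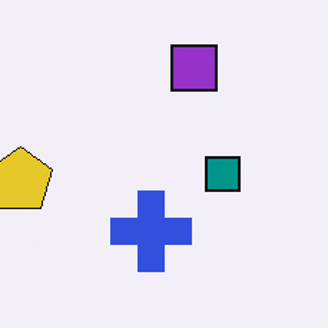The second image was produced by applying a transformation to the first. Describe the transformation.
Cropped to a modestly smaller region and rescaled.

The visible shapes are larger and the field of view is narrower; shapes near the original edges may be partly or wholly outside the frame — a crop-and-rescale.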